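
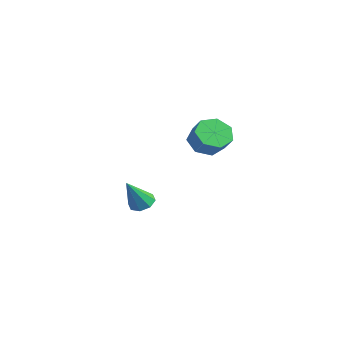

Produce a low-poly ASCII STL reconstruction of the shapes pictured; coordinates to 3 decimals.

solid 
facet normal -0.726 0.041 -0.687
outer loop
vertex 2.279 -2.348 0.768
vertex 1.866 -2.989 1.166
vertex 1.792 -2.142 1.295
endloop
endfacet
facet normal 0.218 0.960 -0.174
outer loop
vertex 2.279 -2.348 0.768
vertex 1.792 -2.142 1.295
vertex 3.026 -2.39 1.476
endloop
endfacet
facet normal 0.218 0.960 -0.174
outer loop
vertex 3.026 -2.39 1.476
vertex 1.792 -2.142 1.295
vertex 2.539 -2.184 2.002
endloop
endfacet
facet normal 0.725 -0.040 0.687
outer loop
vertex 3.026 -2.39 1.476
vertex 2.539 -2.184 2.002
vertex 2.614 -3.031 1.874
endloop
endfacet
facet normal -0.725 0.041 -0.687
outer loop
vertex 1.792 -2.142 1.295
vertex 1.866 -2.989 1.166
vertex 1.361 -2.574 1.724
endloop
endfacet
facet normal -0.374 0.814 0.444
outer loop
vertex 1.792 -2.142 1.295
vertex 1.361 -2.574 1.724
vertex 2.539 -2.184 2.002
endloop
endfacet
facet normal -0.374 0.815 0.443
outer loop
vertex 2.539 -2.184 2.002
vertex 1.361 -2.574 1.724
vertex 2.108 -2.616 2.432
endloop
endfacet
facet normal 0.725 -0.040 0.687
outer loop
vertex 2.539 -2.184 2.002
vertex 2.108 -2.616 2.432
vertex 2.614 -3.031 1.874
endloop
endfacet
facet normal -0.726 0.040 -0.686
outer loop
vertex 1.361 -2.574 1.724
vertex 1.866 -2.989 1.166
vertex 1.311 -3.319 1.734
endloop
endfacet
facet normal -0.685 0.056 0.726
outer loop
vertex 1.361 -2.574 1.724
vertex 1.311 -3.319 1.734
vertex 2.108 -2.616 2.432
endloop
endfacet
facet normal -0.685 0.055 0.727
outer loop
vertex 2.108 -2.616 2.432
vertex 1.311 -3.319 1.734
vertex 2.058 -3.36 2.441
endloop
endfacet
facet normal 0.725 -0.040 0.688
outer loop
vertex 2.108 -2.616 2.432
vertex 2.058 -3.36 2.441
vertex 2.614 -3.031 1.874
endloop
endfacet
facet normal -0.726 0.040 -0.686
outer loop
vertex 1.311 -3.319 1.734
vertex 1.866 -2.989 1.166
vertex 1.679 -3.815 1.316
endloop
endfacet
facet normal -0.479 -0.746 0.463
outer loop
vertex 1.311 -3.319 1.734
vertex 1.679 -3.815 1.316
vertex 2.058 -3.36 2.441
endloop
endfacet
facet normal -0.480 -0.745 0.463
outer loop
vertex 2.058 -3.36 2.441
vertex 1.679 -3.815 1.316
vertex 2.426 -3.857 2.023
endloop
endfacet
facet normal 0.725 -0.041 0.687
outer loop
vertex 2.058 -3.36 2.441
vertex 2.426 -3.857 2.023
vertex 2.614 -3.031 1.874
endloop
endfacet
facet normal -0.726 0.040 -0.687
outer loop
vertex 1.679 -3.815 1.316
vertex 1.866 -2.989 1.166
vertex 2.188 -3.69 0.785
endloop
endfacet
facet normal 0.086 -0.985 -0.149
outer loop
vertex 1.679 -3.815 1.316
vertex 2.188 -3.69 0.785
vertex 2.426 -3.857 2.023
endloop
endfacet
facet normal 0.088 -0.985 -0.150
outer loop
vertex 2.426 -3.857 2.023
vertex 2.188 -3.69 0.785
vertex 2.936 -3.731 1.493
endloop
endfacet
facet normal 0.725 -0.041 0.688
outer loop
vertex 2.426 -3.857 2.023
vertex 2.936 -3.731 1.493
vertex 2.614 -3.031 1.874
endloop
endfacet
facet normal -0.726 0.040 -0.687
outer loop
vertex 2.188 -3.69 0.785
vertex 1.866 -2.989 1.166
vertex 2.455 -3.037 0.541
endloop
endfacet
facet normal 0.588 -0.483 -0.649
outer loop
vertex 2.188 -3.69 0.785
vertex 2.455 -3.037 0.541
vertex 2.936 -3.731 1.493
endloop
endfacet
facet normal 0.588 -0.483 -0.649
outer loop
vertex 2.936 -3.731 1.493
vertex 2.455 -3.037 0.541
vertex 3.203 -3.078 1.249
endloop
endfacet
facet normal 0.726 -0.040 0.687
outer loop
vertex 2.936 -3.731 1.493
vertex 3.203 -3.078 1.249
vertex 2.614 -3.031 1.874
endloop
endfacet
facet normal -0.726 0.041 -0.687
outer loop
vertex 2.455 -3.037 0.541
vertex 1.866 -2.989 1.166
vertex 2.279 -2.348 0.768
endloop
endfacet
facet normal 0.646 0.383 -0.660
outer loop
vertex 2.455 -3.037 0.541
vertex 2.279 -2.348 0.768
vertex 3.203 -3.078 1.249
endloop
endfacet
facet normal 0.646 0.384 -0.659
outer loop
vertex 3.203 -3.078 1.249
vertex 2.279 -2.348 0.768
vertex 3.026 -2.39 1.476
endloop
endfacet
facet normal 0.726 -0.040 0.687
outer loop
vertex 3.203 -3.078 1.249
vertex 3.026 -2.39 1.476
vertex 2.614 -3.031 1.874
endloop
endfacet
facet normal -0.157 0.522 -0.838
outer loop
vertex -2.794 -3.63 -4.578
vertex -3.267 -3.284 -4.274
vertex -2.615 -3.215 -4.353
endloop
endfacet
facet normal 0.922 -0.387 -0.020
outer loop
vertex -2.794 -3.63 -4.578
vertex -2.615 -3.215 -4.353
vertex -2.993 -4.196 -2.806
endloop
endfacet
facet normal -0.157 0.521 -0.839
outer loop
vertex -2.615 -3.215 -4.353
vertex -3.267 -3.284 -4.274
vertex -2.818 -2.84 -4.082
endloop
endfacet
facet normal 0.904 0.226 0.364
outer loop
vertex -2.615 -3.215 -4.353
vertex -2.818 -2.84 -4.082
vertex -2.993 -4.196 -2.806
endloop
endfacet
facet normal -0.158 0.522 -0.838
outer loop
vertex -2.818 -2.84 -4.082
vertex -3.267 -3.284 -4.274
vertex -3.283 -2.725 -3.923
endloop
endfacet
facet normal 0.387 0.605 0.696
outer loop
vertex -2.818 -2.84 -4.082
vertex -3.283 -2.725 -3.923
vertex -2.993 -4.196 -2.806
endloop
endfacet
facet normal -0.156 0.522 -0.838
outer loop
vertex -3.283 -2.725 -3.923
vertex -3.267 -3.284 -4.274
vertex -3.739 -2.937 -3.97
endloop
endfacet
facet normal -0.327 0.530 0.783
outer loop
vertex -3.283 -2.725 -3.923
vertex -3.739 -2.937 -3.97
vertex -2.993 -4.196 -2.806
endloop
endfacet
facet normal -0.156 0.522 -0.838
outer loop
vertex -3.739 -2.937 -3.97
vertex -3.267 -3.284 -4.274
vertex -3.919 -3.352 -4.195
endloop
endfacet
facet normal -0.819 0.045 0.573
outer loop
vertex -3.739 -2.937 -3.97
vertex -3.919 -3.352 -4.195
vertex -2.993 -4.196 -2.806
endloop
endfacet
facet normal -0.156 0.521 -0.839
outer loop
vertex -3.919 -3.352 -4.195
vertex -3.267 -3.284 -4.274
vertex -3.716 -3.728 -4.466
endloop
endfacet
facet normal -0.801 -0.568 0.189
outer loop
vertex -3.919 -3.352 -4.195
vertex -3.716 -3.728 -4.466
vertex -2.993 -4.196 -2.806
endloop
endfacet
facet normal -0.157 0.522 -0.838
outer loop
vertex -3.716 -3.728 -4.466
vertex -3.267 -3.284 -4.274
vertex -3.25 -3.843 -4.625
endloop
endfacet
facet normal -0.283 -0.948 -0.144
outer loop
vertex -3.716 -3.728 -4.466
vertex -3.25 -3.843 -4.625
vertex -2.993 -4.196 -2.806
endloop
endfacet
facet normal -0.157 0.522 -0.838
outer loop
vertex -3.25 -3.843 -4.625
vertex -3.267 -3.284 -4.274
vertex -2.794 -3.63 -4.578
endloop
endfacet
facet normal 0.431 -0.872 -0.230
outer loop
vertex -3.25 -3.843 -4.625
vertex -2.794 -3.63 -4.578
vertex -2.993 -4.196 -2.806
endloop
endfacet

endsolid


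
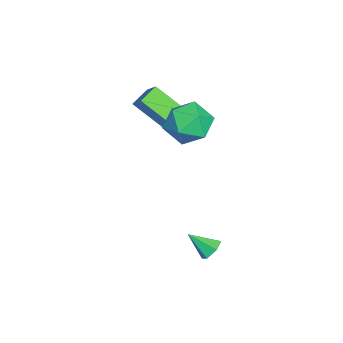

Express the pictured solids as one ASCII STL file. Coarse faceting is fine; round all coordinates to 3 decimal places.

solid 
facet normal 0.129 0.778 -0.615
outer loop
vertex 1.509 -0.117 -1.957
vertex 1.097 -0.369 -2.362
vertex 0.896 0.022 -1.91
endloop
endfacet
facet normal 0.131 0.251 0.959
outer loop
vertex 1.509 -0.117 -1.957
vertex 0.896 0.022 -1.91
vertex 0.923 -1.411 -1.538
endloop
endfacet
facet normal 0.129 0.778 -0.615
outer loop
vertex 0.896 0.022 -1.91
vertex 1.097 -0.369 -2.362
vertex 0.484 -0.23 -2.315
endloop
endfacet
facet normal -0.739 0.156 0.655
outer loop
vertex 0.896 0.022 -1.91
vertex 0.484 -0.23 -2.315
vertex 0.923 -1.411 -1.538
endloop
endfacet
facet normal 0.129 0.778 -0.614
outer loop
vertex 0.484 -0.23 -2.315
vertex 1.097 -0.369 -2.362
vertex 0.685 -0.62 -2.767
endloop
endfacet
facet normal -0.918 -0.389 -0.073
outer loop
vertex 0.484 -0.23 -2.315
vertex 0.685 -0.62 -2.767
vertex 0.923 -1.411 -1.538
endloop
endfacet
facet normal 0.129 0.778 -0.614
outer loop
vertex 0.685 -0.62 -2.767
vertex 1.097 -0.369 -2.362
vertex 1.298 -0.759 -2.814
endloop
endfacet
facet normal -0.228 -0.838 -0.495
outer loop
vertex 0.685 -0.62 -2.767
vertex 1.298 -0.759 -2.814
vertex 0.923 -1.411 -1.538
endloop
endfacet
facet normal 0.129 0.778 -0.614
outer loop
vertex 1.298 -0.759 -2.814
vertex 1.097 -0.369 -2.362
vertex 1.71 -0.508 -2.409
endloop
endfacet
facet normal 0.641 -0.743 -0.191
outer loop
vertex 1.298 -0.759 -2.814
vertex 1.71 -0.508 -2.409
vertex 0.923 -1.411 -1.538
endloop
endfacet
facet normal 0.129 0.778 -0.615
outer loop
vertex 1.71 -0.508 -2.409
vertex 1.097 -0.369 -2.362
vertex 1.509 -0.117 -1.957
endloop
endfacet
facet normal 0.821 -0.198 0.536
outer loop
vertex 1.71 -0.508 -2.409
vertex 1.509 -0.117 -1.957
vertex 0.923 -1.411 -1.538
endloop
endfacet
facet normal -0.925 -0.106 0.364
outer loop
vertex -3.075 -1.394 3.369
vertex -2.773 -2.486 3.819
vertex -2.621 -1.484 4.498
endloop
endfacet
facet normal -0.738 0.581 0.343
outer loop
vertex -3.075 -1.394 3.369
vertex -2.621 -1.484 4.498
vertex -2.253 -0.583 3.762
endloop
endfacet
facet normal -0.577 0.746 -0.332
outer loop
vertex -3.075 -1.394 3.369
vertex -2.253 -0.583 3.762
vertex -2.177 -1.029 2.629
endloop
endfacet
facet normal -0.666 0.159 -0.729
outer loop
vertex -3.075 -1.394 3.369
vertex -2.177 -1.029 2.629
vertex -2.498 -2.205 2.665
endloop
endfacet
facet normal -0.881 -0.367 -0.299
outer loop
vertex -3.075 -1.394 3.369
vertex -2.498 -2.205 2.665
vertex -2.773 -2.486 3.819
endloop
endfacet
facet normal -0.146 0.661 0.736
outer loop
vertex -2.253 -0.583 3.762
vertex -2.621 -1.484 4.498
vertex -1.442 -1.175 4.455
endloop
endfacet
facet normal -0.451 -0.453 0.769
outer loop
vertex -2.621 -1.484 4.498
vertex -2.773 -2.486 3.819
vertex -1.763 -2.351 4.491
endloop
endfacet
facet normal -0.379 -0.874 -0.303
outer loop
vertex -2.773 -2.486 3.819
vertex -2.498 -2.205 2.665
vertex -1.687 -2.797 3.358
endloop
endfacet
facet normal -0.031 -0.022 -0.999
outer loop
vertex -2.498 -2.205 2.665
vertex -2.177 -1.029 2.629
vertex -1.319 -1.896 2.622
endloop
endfacet
facet normal 0.114 0.927 -0.357
outer loop
vertex -2.177 -1.029 2.629
vertex -2.253 -0.583 3.762
vertex -1.167 -0.894 3.301
endloop
endfacet
facet normal 0.666 -0.159 0.729
outer loop
vertex -0.865 -1.986 3.751
vertex -1.442 -1.175 4.455
vertex -1.763 -2.351 4.491
endloop
endfacet
facet normal 0.577 -0.746 0.332
outer loop
vertex -0.865 -1.986 3.751
vertex -1.763 -2.351 4.491
vertex -1.687 -2.797 3.358
endloop
endfacet
facet normal 0.738 -0.581 -0.343
outer loop
vertex -0.865 -1.986 3.751
vertex -1.687 -2.797 3.358
vertex -1.319 -1.896 2.622
endloop
endfacet
facet normal 0.925 0.106 -0.364
outer loop
vertex -0.865 -1.986 3.751
vertex -1.319 -1.896 2.622
vertex -1.167 -0.894 3.301
endloop
endfacet
facet normal 0.881 0.367 0.299
outer loop
vertex -0.865 -1.986 3.751
vertex -1.167 -0.894 3.301
vertex -1.442 -1.175 4.455
endloop
endfacet
facet normal 0.031 0.022 0.999
outer loop
vertex -1.763 -2.351 4.491
vertex -1.442 -1.175 4.455
vertex -2.621 -1.484 4.498
endloop
endfacet
facet normal -0.114 -0.927 0.357
outer loop
vertex -1.687 -2.797 3.358
vertex -1.763 -2.351 4.491
vertex -2.773 -2.486 3.819
endloop
endfacet
facet normal 0.146 -0.661 -0.736
outer loop
vertex -1.319 -1.896 2.622
vertex -1.687 -2.797 3.358
vertex -2.498 -2.205 2.665
endloop
endfacet
facet normal 0.451 0.453 -0.769
outer loop
vertex -1.167 -0.894 3.301
vertex -1.319 -1.896 2.622
vertex -2.177 -1.029 2.629
endloop
endfacet
facet normal 0.379 0.874 0.303
outer loop
vertex -1.442 -1.175 4.455
vertex -1.167 -0.894 3.301
vertex -2.253 -0.583 3.762
endloop
endfacet
facet normal -0.772 0.522 0.362
outer loop
vertex -4.907 -3.828 3.375
vertex -4.239 -3.365 4.132
vertex -4.507 -2.377 2.135
endloop
endfacet
facet normal -0.601 -0.417 -0.682
outer loop
vertex -3.681 -2.935 1.748
vertex -4.907 -3.828 3.375
vertex -4.507 -2.377 2.135
endloop
endfacet
facet normal -0.773 0.522 0.362
outer loop
vertex -4.507 -2.377 2.135
vertex -4.239 -3.365 4.132
vertex -3.84 -1.914 2.892
endloop
endfacet
facet normal 0.205 0.744 -0.636
outer loop
vertex -3.84 -1.914 2.892
vertex -3.681 -2.935 1.748
vertex -4.507 -2.377 2.135
endloop
endfacet
facet normal -0.205 -0.744 0.636
outer loop
vertex -4.907 -3.828 3.375
vertex -3.413 -3.923 3.745
vertex -4.239 -3.365 4.132
endloop
endfacet
facet normal -0.601 -0.417 -0.682
outer loop
vertex -4.08 -4.386 2.988
vertex -4.907 -3.828 3.375
vertex -3.681 -2.935 1.748
endloop
endfacet
facet normal -0.205 -0.744 0.636
outer loop
vertex -4.08 -4.386 2.988
vertex -3.413 -3.923 3.745
vertex -4.907 -3.828 3.375
endloop
endfacet
facet normal 0.601 0.417 0.682
outer loop
vertex -4.239 -3.365 4.132
vertex -3.413 -3.923 3.745
vertex -3.84 -1.914 2.892
endloop
endfacet
facet normal 0.205 0.744 -0.636
outer loop
vertex -3.013 -2.472 2.505
vertex -3.681 -2.935 1.748
vertex -3.84 -1.914 2.892
endloop
endfacet
facet normal 0.601 0.417 0.682
outer loop
vertex -3.84 -1.914 2.892
vertex -3.413 -3.923 3.745
vertex -3.013 -2.472 2.505
endloop
endfacet
facet normal 0.772 -0.522 -0.362
outer loop
vertex -3.013 -2.472 2.505
vertex -4.08 -4.386 2.988
vertex -3.681 -2.935 1.748
endloop
endfacet
facet normal 0.773 -0.522 -0.362
outer loop
vertex -3.413 -3.923 3.745
vertex -4.08 -4.386 2.988
vertex -3.013 -2.472 2.505
endloop
endfacet

endsolid


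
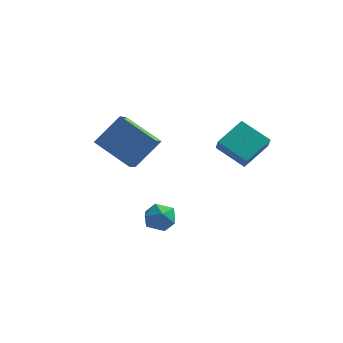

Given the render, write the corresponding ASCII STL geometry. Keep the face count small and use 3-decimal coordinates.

solid 
facet normal -0.802 -0.080 0.592
outer loop
vertex -2.178 -0.551 -3.17
vertex -1.944 -1.307 -2.956
vertex -1.688 -0.661 -2.522
endloop
endfacet
facet normal -0.587 0.598 0.545
outer loop
vertex -2.178 -0.551 -3.17
vertex -1.688 -0.661 -2.522
vertex -1.545 -0.045 -3.044
endloop
endfacet
facet normal -0.600 0.787 -0.143
outer loop
vertex -2.178 -0.551 -3.17
vertex -1.545 -0.045 -3.044
vertex -1.713 -0.311 -3.801
endloop
endfacet
facet normal -0.823 0.225 -0.521
outer loop
vertex -2.178 -0.551 -3.17
vertex -1.713 -0.311 -3.801
vertex -1.96 -1.091 -3.747
endloop
endfacet
facet normal -0.948 -0.312 -0.066
outer loop
vertex -2.178 -0.551 -3.17
vertex -1.96 -1.091 -3.747
vertex -1.944 -1.307 -2.956
endloop
endfacet
facet normal 0.090 0.632 0.770
outer loop
vertex -1.545 -0.045 -3.044
vertex -1.688 -0.661 -2.522
vertex -0.92 -0.489 -2.753
endloop
endfacet
facet normal -0.257 -0.467 0.846
outer loop
vertex -1.688 -0.661 -2.522
vertex -1.944 -1.307 -2.956
vertex -1.167 -1.269 -2.699
endloop
endfacet
facet normal -0.495 -0.841 -0.220
outer loop
vertex -1.944 -1.307 -2.956
vertex -1.96 -1.091 -3.747
vertex -1.335 -1.535 -3.456
endloop
endfacet
facet normal -0.293 0.027 -0.956
outer loop
vertex -1.96 -1.091 -3.747
vertex -1.713 -0.311 -3.801
vertex -1.192 -0.919 -3.978
endloop
endfacet
facet normal 0.068 0.936 -0.344
outer loop
vertex -1.713 -0.311 -3.801
vertex -1.545 -0.045 -3.044
vertex -0.936 -0.273 -3.544
endloop
endfacet
facet normal 0.823 -0.225 0.521
outer loop
vertex -0.702 -1.029 -3.33
vertex -0.92 -0.489 -2.753
vertex -1.167 -1.269 -2.699
endloop
endfacet
facet normal 0.600 -0.787 0.143
outer loop
vertex -0.702 -1.029 -3.33
vertex -1.167 -1.269 -2.699
vertex -1.335 -1.535 -3.456
endloop
endfacet
facet normal 0.587 -0.598 -0.545
outer loop
vertex -0.702 -1.029 -3.33
vertex -1.335 -1.535 -3.456
vertex -1.192 -0.919 -3.978
endloop
endfacet
facet normal 0.802 0.080 -0.592
outer loop
vertex -0.702 -1.029 -3.33
vertex -1.192 -0.919 -3.978
vertex -0.936 -0.273 -3.544
endloop
endfacet
facet normal 0.948 0.312 0.066
outer loop
vertex -0.702 -1.029 -3.33
vertex -0.936 -0.273 -3.544
vertex -0.92 -0.489 -2.753
endloop
endfacet
facet normal 0.293 -0.027 0.956
outer loop
vertex -1.167 -1.269 -2.699
vertex -0.92 -0.489 -2.753
vertex -1.688 -0.661 -2.522
endloop
endfacet
facet normal -0.068 -0.936 0.344
outer loop
vertex -1.335 -1.535 -3.456
vertex -1.167 -1.269 -2.699
vertex -1.944 -1.307 -2.956
endloop
endfacet
facet normal -0.090 -0.632 -0.770
outer loop
vertex -1.192 -0.919 -3.978
vertex -1.335 -1.535 -3.456
vertex -1.96 -1.091 -3.747
endloop
endfacet
facet normal 0.257 0.467 -0.846
outer loop
vertex -0.936 -0.273 -3.544
vertex -1.192 -0.919 -3.978
vertex -1.713 -0.311 -3.801
endloop
endfacet
facet normal 0.495 0.841 0.220
outer loop
vertex -0.92 -0.489 -2.753
vertex -0.936 -0.273 -3.544
vertex -1.545 -0.045 -3.044
endloop
endfacet
facet normal -0.509 -0.445 -0.737
outer loop
vertex -5.134 1.205 -0.345
vertex -5.145 2.03 -0.836
vertex -3.326 0.676 -1.273
endloop
endfacet
facet normal 0.011 -0.859 0.511
outer loop
vertex -2.395 1.49 0.076
vertex -5.134 1.205 -0.345
vertex -3.326 0.676 -1.273
endloop
endfacet
facet normal -0.508 -0.445 -0.737
outer loop
vertex -3.326 0.676 -1.273
vertex -5.145 2.03 -0.836
vertex -3.336 1.501 -1.764
endloop
endfacet
facet normal 0.861 -0.252 -0.442
outer loop
vertex -3.336 1.501 -1.764
vertex -2.395 1.49 0.076
vertex -3.326 0.676 -1.273
endloop
endfacet
facet normal -0.861 0.252 0.442
outer loop
vertex -5.134 1.205 -0.345
vertex -4.214 2.844 0.513
vertex -5.145 2.03 -0.836
endloop
endfacet
facet normal 0.011 -0.859 0.511
outer loop
vertex -4.204 2.019 1.004
vertex -5.134 1.205 -0.345
vertex -2.395 1.49 0.076
endloop
endfacet
facet normal -0.861 0.252 0.441
outer loop
vertex -4.204 2.019 1.004
vertex -4.214 2.844 0.513
vertex -5.134 1.205 -0.345
endloop
endfacet
facet normal -0.011 0.859 -0.511
outer loop
vertex -5.145 2.03 -0.836
vertex -4.214 2.844 0.513
vertex -3.336 1.501 -1.764
endloop
endfacet
facet normal 0.861 -0.252 -0.442
outer loop
vertex -2.406 2.315 -0.415
vertex -2.395 1.49 0.076
vertex -3.336 1.501 -1.764
endloop
endfacet
facet normal -0.011 0.859 -0.511
outer loop
vertex -3.336 1.501 -1.764
vertex -4.214 2.844 0.513
vertex -2.406 2.315 -0.415
endloop
endfacet
facet normal 0.508 0.445 0.737
outer loop
vertex -2.406 2.315 -0.415
vertex -4.204 2.019 1.004
vertex -2.395 1.49 0.076
endloop
endfacet
facet normal 0.509 0.445 0.737
outer loop
vertex -4.214 2.844 0.513
vertex -4.204 2.019 1.004
vertex -2.406 2.315 -0.415
endloop
endfacet
facet normal -0.857 0.196 0.476
outer loop
vertex 0.724 4.096 0.465
vertex 0.435 4.754 -0.328
vertex 0.01 2.851 -0.308
endloop
endfacet
facet normal 0.269 -0.615 0.741
outer loop
vertex 1.425 2.526 -1.092
vertex 0.724 4.096 0.465
vertex 0.01 2.851 -0.308
endloop
endfacet
facet normal -0.857 0.196 0.476
outer loop
vertex 0.01 2.851 -0.308
vertex 0.435 4.754 -0.328
vertex -0.279 3.509 -1.101
endloop
endfacet
facet normal -0.438 -0.764 -0.474
outer loop
vertex -0.279 3.509 -1.101
vertex 1.425 2.526 -1.092
vertex 0.01 2.851 -0.308
endloop
endfacet
facet normal 0.438 0.764 0.474
outer loop
vertex 0.724 4.096 0.465
vertex 1.85 4.429 -1.112
vertex 0.435 4.754 -0.328
endloop
endfacet
facet normal 0.269 -0.615 0.741
outer loop
vertex 2.139 3.771 -0.319
vertex 0.724 4.096 0.465
vertex 1.425 2.526 -1.092
endloop
endfacet
facet normal 0.438 0.764 0.474
outer loop
vertex 2.139 3.771 -0.319
vertex 1.85 4.429 -1.112
vertex 0.724 4.096 0.465
endloop
endfacet
facet normal -0.269 0.615 -0.741
outer loop
vertex 0.435 4.754 -0.328
vertex 1.85 4.429 -1.112
vertex -0.279 3.509 -1.101
endloop
endfacet
facet normal -0.438 -0.764 -0.474
outer loop
vertex 1.136 3.184 -1.885
vertex 1.425 2.526 -1.092
vertex -0.279 3.509 -1.101
endloop
endfacet
facet normal -0.269 0.615 -0.741
outer loop
vertex -0.279 3.509 -1.101
vertex 1.85 4.429 -1.112
vertex 1.136 3.184 -1.885
endloop
endfacet
facet normal 0.857 -0.196 -0.476
outer loop
vertex 1.136 3.184 -1.885
vertex 2.139 3.771 -0.319
vertex 1.425 2.526 -1.092
endloop
endfacet
facet normal 0.857 -0.196 -0.476
outer loop
vertex 1.85 4.429 -1.112
vertex 2.139 3.771 -0.319
vertex 1.136 3.184 -1.885
endloop
endfacet

endsolid


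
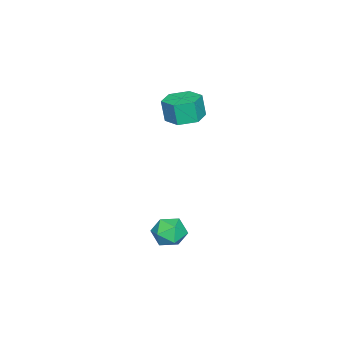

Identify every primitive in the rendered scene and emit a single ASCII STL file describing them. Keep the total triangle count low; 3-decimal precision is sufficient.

solid 
facet normal 0.011 0.167 -0.986
outer loop
vertex -3.189 -4.668 2.322
vertex -3.792 -3.784 2.465
vertex -2.715 -3.713 2.489
endloop
endfacet
facet normal 0.898 -0.435 -0.063
outer loop
vertex -3.189 -4.668 2.322
vertex -2.715 -3.713 2.489
vertex -3.206 -4.901 3.692
endloop
endfacet
facet normal 0.898 -0.435 -0.064
outer loop
vertex -3.206 -4.901 3.692
vertex -2.715 -3.713 2.489
vertex -2.731 -3.946 3.86
endloop
endfacet
facet normal -0.012 -0.167 0.986
outer loop
vertex -3.206 -4.901 3.692
vertex -2.731 -3.946 3.86
vertex -3.808 -4.016 3.835
endloop
endfacet
facet normal 0.011 0.168 -0.986
outer loop
vertex -2.715 -3.713 2.489
vertex -3.792 -3.784 2.465
vertex -3.317 -2.828 2.633
endloop
endfacet
facet normal 0.830 0.548 0.103
outer loop
vertex -2.715 -3.713 2.489
vertex -3.317 -2.828 2.633
vertex -2.731 -3.946 3.86
endloop
endfacet
facet normal 0.830 0.548 0.103
outer loop
vertex -2.731 -3.946 3.86
vertex -3.317 -2.828 2.633
vertex -3.333 -3.061 4.003
endloop
endfacet
facet normal -0.012 -0.167 0.986
outer loop
vertex -2.731 -3.946 3.86
vertex -3.333 -3.061 4.003
vertex -3.808 -4.016 3.835
endloop
endfacet
facet normal 0.012 0.167 -0.986
outer loop
vertex -3.317 -2.828 2.633
vertex -3.792 -3.784 2.465
vertex -4.394 -2.899 2.608
endloop
endfacet
facet normal -0.069 0.984 0.166
outer loop
vertex -3.317 -2.828 2.633
vertex -4.394 -2.899 2.608
vertex -3.333 -3.061 4.003
endloop
endfacet
facet normal -0.069 0.984 0.166
outer loop
vertex -3.333 -3.061 4.003
vertex -4.394 -2.899 2.608
vertex -4.411 -3.132 3.978
endloop
endfacet
facet normal -0.012 -0.168 0.986
outer loop
vertex -3.333 -3.061 4.003
vertex -4.411 -3.132 3.978
vertex -3.808 -4.016 3.835
endloop
endfacet
facet normal 0.012 0.167 -0.986
outer loop
vertex -4.394 -2.899 2.608
vertex -3.792 -3.784 2.465
vertex -4.869 -3.854 2.44
endloop
endfacet
facet normal -0.898 0.436 0.063
outer loop
vertex -4.394 -2.899 2.608
vertex -4.869 -3.854 2.44
vertex -4.411 -3.132 3.978
endloop
endfacet
facet normal -0.898 0.435 0.063
outer loop
vertex -4.411 -3.132 3.978
vertex -4.869 -3.854 2.44
vertex -4.885 -4.087 3.811
endloop
endfacet
facet normal -0.011 -0.167 0.986
outer loop
vertex -4.411 -3.132 3.978
vertex -4.885 -4.087 3.811
vertex -3.808 -4.016 3.835
endloop
endfacet
facet normal 0.012 0.167 -0.986
outer loop
vertex -4.869 -3.854 2.44
vertex -3.792 -3.784 2.465
vertex -4.267 -4.739 2.297
endloop
endfacet
facet normal -0.830 -0.548 -0.103
outer loop
vertex -4.869 -3.854 2.44
vertex -4.267 -4.739 2.297
vertex -4.885 -4.087 3.811
endloop
endfacet
facet normal -0.830 -0.548 -0.103
outer loop
vertex -4.885 -4.087 3.811
vertex -4.267 -4.739 2.297
vertex -4.283 -4.972 3.667
endloop
endfacet
facet normal -0.011 -0.168 0.986
outer loop
vertex -4.885 -4.087 3.811
vertex -4.283 -4.972 3.667
vertex -3.808 -4.016 3.835
endloop
endfacet
facet normal 0.012 0.168 -0.986
outer loop
vertex -4.267 -4.739 2.297
vertex -3.792 -3.784 2.465
vertex -3.189 -4.668 2.322
endloop
endfacet
facet normal 0.069 -0.984 -0.166
outer loop
vertex -4.267 -4.739 2.297
vertex -3.189 -4.668 2.322
vertex -4.283 -4.972 3.667
endloop
endfacet
facet normal 0.069 -0.984 -0.166
outer loop
vertex -4.283 -4.972 3.667
vertex -3.189 -4.668 2.322
vertex -3.206 -4.901 3.692
endloop
endfacet
facet normal -0.012 -0.167 0.986
outer loop
vertex -4.283 -4.972 3.667
vertex -3.206 -4.901 3.692
vertex -3.808 -4.016 3.835
endloop
endfacet
facet normal -0.082 0.124 0.989
outer loop
vertex 3.018 -1.051 -0.997
vertex 2.062 -1.295 -1.046
vertex 2.744 -1.996 -0.901
endloop
endfacet
facet normal 0.577 -0.085 0.813
outer loop
vertex 3.018 -1.051 -0.997
vertex 2.744 -1.996 -0.901
vertex 3.539 -1.764 -1.441
endloop
endfacet
facet normal 0.846 0.395 0.358
outer loop
vertex 3.018 -1.051 -0.997
vertex 3.539 -1.764 -1.441
vertex 3.348 -0.921 -1.919
endloop
endfacet
facet normal 0.354 0.900 0.254
outer loop
vertex 3.018 -1.051 -0.997
vertex 3.348 -0.921 -1.919
vertex 2.435 -0.631 -1.675
endloop
endfacet
facet normal -0.220 0.733 0.643
outer loop
vertex 3.018 -1.051 -0.997
vertex 2.435 -0.631 -1.675
vertex 2.062 -1.295 -1.046
endloop
endfacet
facet normal 0.526 -0.709 0.470
outer loop
vertex 3.539 -1.764 -1.441
vertex 2.744 -1.996 -0.901
vertex 2.905 -2.449 -1.765
endloop
endfacet
facet normal -0.542 -0.371 0.754
outer loop
vertex 2.744 -1.996 -0.901
vertex 2.062 -1.295 -1.046
vertex 1.992 -2.159 -1.521
endloop
endfacet
facet normal -0.764 0.615 0.196
outer loop
vertex 2.062 -1.295 -1.046
vertex 2.435 -0.631 -1.675
vertex 1.801 -1.316 -1.999
endloop
endfacet
facet normal 0.165 0.886 -0.434
outer loop
vertex 2.435 -0.631 -1.675
vertex 3.348 -0.921 -1.919
vertex 2.596 -1.084 -2.539
endloop
endfacet
facet normal 0.962 0.068 -0.265
outer loop
vertex 3.348 -0.921 -1.919
vertex 3.539 -1.764 -1.441
vertex 3.278 -1.785 -2.394
endloop
endfacet
facet normal -0.354 -0.900 -0.254
outer loop
vertex 2.322 -2.029 -2.443
vertex 2.905 -2.449 -1.765
vertex 1.992 -2.159 -1.521
endloop
endfacet
facet normal -0.846 -0.395 -0.358
outer loop
vertex 2.322 -2.029 -2.443
vertex 1.992 -2.159 -1.521
vertex 1.801 -1.316 -1.999
endloop
endfacet
facet normal -0.577 0.085 -0.813
outer loop
vertex 2.322 -2.029 -2.443
vertex 1.801 -1.316 -1.999
vertex 2.596 -1.084 -2.539
endloop
endfacet
facet normal 0.082 -0.124 -0.989
outer loop
vertex 2.322 -2.029 -2.443
vertex 2.596 -1.084 -2.539
vertex 3.278 -1.785 -2.394
endloop
endfacet
facet normal 0.220 -0.733 -0.643
outer loop
vertex 2.322 -2.029 -2.443
vertex 3.278 -1.785 -2.394
vertex 2.905 -2.449 -1.765
endloop
endfacet
facet normal -0.165 -0.886 0.434
outer loop
vertex 1.992 -2.159 -1.521
vertex 2.905 -2.449 -1.765
vertex 2.744 -1.996 -0.901
endloop
endfacet
facet normal -0.962 -0.068 0.265
outer loop
vertex 1.801 -1.316 -1.999
vertex 1.992 -2.159 -1.521
vertex 2.062 -1.295 -1.046
endloop
endfacet
facet normal -0.526 0.709 -0.470
outer loop
vertex 2.596 -1.084 -2.539
vertex 1.801 -1.316 -1.999
vertex 2.435 -0.631 -1.675
endloop
endfacet
facet normal 0.542 0.371 -0.754
outer loop
vertex 3.278 -1.785 -2.394
vertex 2.596 -1.084 -2.539
vertex 3.348 -0.921 -1.919
endloop
endfacet
facet normal 0.764 -0.615 -0.196
outer loop
vertex 2.905 -2.449 -1.765
vertex 3.278 -1.785 -2.394
vertex 3.539 -1.764 -1.441
endloop
endfacet

endsolid


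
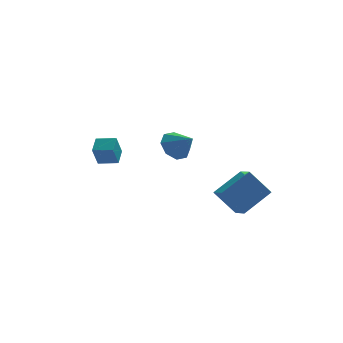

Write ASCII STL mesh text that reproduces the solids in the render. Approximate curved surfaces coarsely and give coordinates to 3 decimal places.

solid 
facet normal -0.929 0.350 -0.120
outer loop
vertex -4.055 0.659 2.504
vertex -3.771 1.575 2.978
vertex -3.72 1.153 1.349
endloop
endfacet
facet normal -0.265 -0.856 -0.443
outer loop
vertex -2.689 0.765 1.482
vertex -4.055 0.659 2.504
vertex -3.72 1.153 1.349
endloop
endfacet
facet normal -0.929 0.350 -0.120
outer loop
vertex -3.72 1.153 1.349
vertex -3.771 1.575 2.978
vertex -3.436 2.069 1.823
endloop
endfacet
facet normal 0.258 0.380 -0.888
outer loop
vertex -3.436 2.069 1.823
vertex -2.689 0.765 1.482
vertex -3.72 1.153 1.349
endloop
endfacet
facet normal -0.258 -0.380 0.888
outer loop
vertex -4.055 0.659 2.504
vertex -2.74 1.187 3.111
vertex -3.771 1.575 2.978
endloop
endfacet
facet normal -0.265 -0.856 -0.443
outer loop
vertex -3.024 0.271 2.637
vertex -4.055 0.659 2.504
vertex -2.689 0.765 1.482
endloop
endfacet
facet normal -0.258 -0.380 0.888
outer loop
vertex -3.024 0.271 2.637
vertex -2.74 1.187 3.111
vertex -4.055 0.659 2.504
endloop
endfacet
facet normal 0.265 0.856 0.443
outer loop
vertex -3.771 1.575 2.978
vertex -2.74 1.187 3.111
vertex -3.436 2.069 1.823
endloop
endfacet
facet normal 0.258 0.380 -0.888
outer loop
vertex -2.405 1.681 1.956
vertex -2.689 0.765 1.482
vertex -3.436 2.069 1.823
endloop
endfacet
facet normal 0.265 0.856 0.443
outer loop
vertex -3.436 2.069 1.823
vertex -2.74 1.187 3.111
vertex -2.405 1.681 1.956
endloop
endfacet
facet normal 0.929 -0.350 0.120
outer loop
vertex -2.405 1.681 1.956
vertex -3.024 0.271 2.637
vertex -2.689 0.765 1.482
endloop
endfacet
facet normal 0.929 -0.350 0.120
outer loop
vertex -2.74 1.187 3.111
vertex -3.024 0.271 2.637
vertex -2.405 1.681 1.956
endloop
endfacet
facet normal -0.611 0.133 0.781
outer loop
vertex 2.054 -3.441 0.817
vertex 3.577 -2.638 1.872
vertex 1.784 -2.424 0.433
endloop
endfacet
facet normal -0.754 -0.398 -0.523
outer loop
vertex 2.883 -2.662 -0.972
vertex 2.054 -3.441 0.817
vertex 1.784 -2.424 0.433
endloop
endfacet
facet normal -0.611 0.132 0.781
outer loop
vertex 1.784 -2.424 0.433
vertex 3.577 -2.638 1.872
vertex 3.307 -1.621 1.489
endloop
endfacet
facet normal -0.241 0.908 -0.343
outer loop
vertex 3.307 -1.621 1.489
vertex 2.883 -2.662 -0.972
vertex 1.784 -2.424 0.433
endloop
endfacet
facet normal 0.241 -0.908 0.343
outer loop
vertex 2.054 -3.441 0.817
vertex 4.676 -2.876 0.467
vertex 3.577 -2.638 1.872
endloop
endfacet
facet normal -0.754 -0.397 -0.523
outer loop
vertex 3.153 -3.679 -0.589
vertex 2.054 -3.441 0.817
vertex 2.883 -2.662 -0.972
endloop
endfacet
facet normal 0.241 -0.908 0.342
outer loop
vertex 3.153 -3.679 -0.589
vertex 4.676 -2.876 0.467
vertex 2.054 -3.441 0.817
endloop
endfacet
facet normal 0.754 0.397 0.523
outer loop
vertex 3.577 -2.638 1.872
vertex 4.676 -2.876 0.467
vertex 3.307 -1.621 1.489
endloop
endfacet
facet normal -0.241 0.908 -0.342
outer loop
vertex 4.406 -1.859 0.083
vertex 2.883 -2.662 -0.972
vertex 3.307 -1.621 1.489
endloop
endfacet
facet normal 0.754 0.398 0.522
outer loop
vertex 3.307 -1.621 1.489
vertex 4.676 -2.876 0.467
vertex 4.406 -1.859 0.083
endloop
endfacet
facet normal 0.611 -0.132 -0.781
outer loop
vertex 4.406 -1.859 0.083
vertex 3.153 -3.679 -0.589
vertex 2.883 -2.662 -0.972
endloop
endfacet
facet normal 0.611 -0.132 -0.780
outer loop
vertex 4.676 -2.876 0.467
vertex 3.153 -3.679 -0.589
vertex 4.406 -1.859 0.083
endloop
endfacet
facet normal -0.550 0.612 -0.568
outer loop
vertex 1.401 5.005 1.425
vertex 0.773 4.223 1.19
vertex 0.802 4.937 1.932
endloop
endfacet
facet normal 0.588 0.330 0.739
outer loop
vertex 1.401 5.005 1.425
vertex 0.802 4.937 1.932
vertex 1.587 3.317 2.03
endloop
endfacet
facet normal -0.549 0.613 -0.568
outer loop
vertex 0.802 4.937 1.932
vertex 0.773 4.223 1.19
vertex 0.185 4.451 2.004
endloop
endfacet
facet normal 0.050 0.084 0.995
outer loop
vertex 0.802 4.937 1.932
vertex 0.185 4.451 2.004
vertex 1.587 3.317 2.03
endloop
endfacet
facet normal -0.550 0.612 -0.569
outer loop
vertex 0.185 4.451 2.004
vertex 0.773 4.223 1.19
vertex -0.087 3.831 1.6
endloop
endfacet
facet normal -0.342 -0.403 0.849
outer loop
vertex 0.185 4.451 2.004
vertex -0.087 3.831 1.6
vertex 1.587 3.317 2.03
endloop
endfacet
facet normal -0.550 0.612 -0.568
outer loop
vertex -0.087 3.831 1.6
vertex 0.773 4.223 1.19
vertex 0.145 3.441 0.955
endloop
endfacet
facet normal -0.360 -0.850 0.385
outer loop
vertex -0.087 3.831 1.6
vertex 0.145 3.441 0.955
vertex 1.587 3.317 2.03
endloop
endfacet
facet normal -0.550 0.612 -0.568
outer loop
vertex 0.145 3.441 0.955
vertex 0.773 4.223 1.19
vertex 0.745 3.509 0.448
endloop
endfacet
facet normal 0.007 -0.992 -0.124
outer loop
vertex 0.145 3.441 0.955
vertex 0.745 3.509 0.448
vertex 1.587 3.317 2.03
endloop
endfacet
facet normal -0.551 0.612 -0.568
outer loop
vertex 0.745 3.509 0.448
vertex 0.773 4.223 1.19
vertex 1.361 3.996 0.375
endloop
endfacet
facet normal 0.545 -0.747 -0.381
outer loop
vertex 0.745 3.509 0.448
vertex 1.361 3.996 0.375
vertex 1.587 3.317 2.03
endloop
endfacet
facet normal -0.550 0.613 -0.567
outer loop
vertex 1.361 3.996 0.375
vertex 0.773 4.223 1.19
vertex 1.633 4.615 0.78
endloop
endfacet
facet normal 0.937 -0.259 -0.234
outer loop
vertex 1.361 3.996 0.375
vertex 1.633 4.615 0.78
vertex 1.587 3.317 2.03
endloop
endfacet
facet normal -0.550 0.612 -0.568
outer loop
vertex 1.633 4.615 0.78
vertex 0.773 4.223 1.19
vertex 1.401 5.005 1.425
endloop
endfacet
facet normal 0.955 0.188 0.230
outer loop
vertex 1.633 4.615 0.78
vertex 1.401 5.005 1.425
vertex 1.587 3.317 2.03
endloop
endfacet

endsolid


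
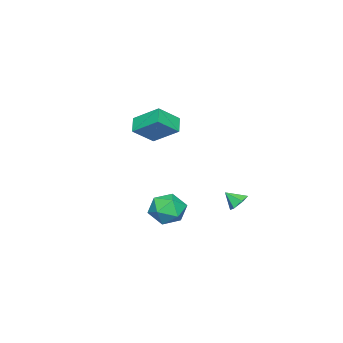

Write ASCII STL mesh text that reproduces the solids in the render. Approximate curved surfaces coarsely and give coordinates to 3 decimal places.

solid 
facet normal -0.721 -0.382 0.579
outer loop
vertex 0.56 -0.552 5.002
vertex -0.57 0.084 4.014
vertex 0.571 -2.136 3.971
endloop
endfacet
facet normal 0.693 -0.390 0.607
outer loop
vertex 1.35 -1.724 3.346
vertex 0.56 -0.552 5.002
vertex 0.571 -2.136 3.971
endloop
endfacet
facet normal -0.721 -0.382 0.579
outer loop
vertex 0.571 -2.136 3.971
vertex -0.57 0.084 4.014
vertex -0.559 -1.5 2.983
endloop
endfacet
facet normal 0.005 -0.838 -0.546
outer loop
vertex -0.559 -1.5 2.983
vertex 1.35 -1.724 3.346
vertex 0.571 -2.136 3.971
endloop
endfacet
facet normal -0.005 0.838 0.546
outer loop
vertex 0.56 -0.552 5.002
vertex 0.209 0.496 3.389
vertex -0.57 0.084 4.014
endloop
endfacet
facet normal 0.693 -0.390 0.607
outer loop
vertex 1.339 -0.14 4.377
vertex 0.56 -0.552 5.002
vertex 1.35 -1.724 3.346
endloop
endfacet
facet normal -0.005 0.838 0.546
outer loop
vertex 1.339 -0.14 4.377
vertex 0.209 0.496 3.389
vertex 0.56 -0.552 5.002
endloop
endfacet
facet normal -0.693 0.390 -0.607
outer loop
vertex -0.57 0.084 4.014
vertex 0.209 0.496 3.389
vertex -0.559 -1.5 2.983
endloop
endfacet
facet normal 0.005 -0.838 -0.546
outer loop
vertex 0.22 -1.088 2.358
vertex 1.35 -1.724 3.346
vertex -0.559 -1.5 2.983
endloop
endfacet
facet normal -0.693 0.390 -0.607
outer loop
vertex -0.559 -1.5 2.983
vertex 0.209 0.496 3.389
vertex 0.22 -1.088 2.358
endloop
endfacet
facet normal 0.721 0.382 -0.579
outer loop
vertex 0.22 -1.088 2.358
vertex 1.339 -0.14 4.377
vertex 1.35 -1.724 3.346
endloop
endfacet
facet normal 0.721 0.382 -0.579
outer loop
vertex 0.209 0.496 3.389
vertex 1.339 -0.14 4.377
vertex 0.22 -1.088 2.358
endloop
endfacet
facet normal -0.179 0.725 -0.665
outer loop
vertex -3.363 1.7 -3.648
vertex -3.667 2.092 -3.139
vertex -2.97 2.15 -3.263
endloop
endfacet
facet normal 0.796 -0.594 -0.118
outer loop
vertex -3.363 1.7 -3.648
vertex -2.97 2.15 -3.263
vertex -3.473 1.308 -2.421
endloop
endfacet
facet normal -0.179 0.726 -0.664
outer loop
vertex -2.97 2.15 -3.263
vertex -3.667 2.092 -3.139
vertex -3.274 2.541 -2.754
endloop
endfacet
facet normal 0.859 -0.000 0.513
outer loop
vertex -2.97 2.15 -3.263
vertex -3.274 2.541 -2.754
vertex -3.473 1.308 -2.421
endloop
endfacet
facet normal -0.179 0.726 -0.664
outer loop
vertex -3.274 2.541 -2.754
vertex -3.667 2.092 -3.139
vertex -3.97 2.483 -2.63
endloop
endfacet
facet normal 0.151 0.235 0.960
outer loop
vertex -3.274 2.541 -2.754
vertex -3.97 2.483 -2.63
vertex -3.473 1.308 -2.421
endloop
endfacet
facet normal -0.180 0.726 -0.664
outer loop
vertex -3.97 2.483 -2.63
vertex -3.667 2.092 -3.139
vertex -4.363 2.034 -3.014
endloop
endfacet
facet normal -0.618 -0.123 0.777
outer loop
vertex -3.97 2.483 -2.63
vertex -4.363 2.034 -3.014
vertex -3.473 1.308 -2.421
endloop
endfacet
facet normal -0.180 0.725 -0.665
outer loop
vertex -4.363 2.034 -3.014
vertex -3.667 2.092 -3.139
vertex -4.06 1.642 -3.523
endloop
endfacet
facet normal -0.682 -0.717 0.146
outer loop
vertex -4.363 2.034 -3.014
vertex -4.06 1.642 -3.523
vertex -3.473 1.308 -2.421
endloop
endfacet
facet normal -0.180 0.725 -0.665
outer loop
vertex -4.06 1.642 -3.523
vertex -3.667 2.092 -3.139
vertex -3.363 1.7 -3.648
endloop
endfacet
facet normal 0.025 -0.953 -0.302
outer loop
vertex -4.06 1.642 -3.523
vertex -3.363 1.7 -3.648
vertex -3.473 1.308 -2.421
endloop
endfacet
facet normal -0.879 0.322 0.353
outer loop
vertex 3.038 2.609 -0.499
vertex 2.53 1.733 -0.965
vertex 2.922 1.661 0.076
endloop
endfacet
facet normal -0.344 0.517 0.783
outer loop
vertex 3.038 2.609 -0.499
vertex 2.922 1.661 0.076
vertex 3.881 2.228 0.123
endloop
endfacet
facet normal 0.115 0.909 0.401
outer loop
vertex 3.038 2.609 -0.499
vertex 3.881 2.228 0.123
vertex 4.081 2.649 -0.889
endloop
endfacet
facet normal -0.136 0.955 -0.265
outer loop
vertex 3.038 2.609 -0.499
vertex 4.081 2.649 -0.889
vertex 3.247 2.344 -1.561
endloop
endfacet
facet normal -0.750 0.592 -0.295
outer loop
vertex 3.038 2.609 -0.499
vertex 3.247 2.344 -1.561
vertex 2.53 1.733 -0.965
endloop
endfacet
facet normal -0.005 -0.074 0.997
outer loop
vertex 3.881 2.228 0.123
vertex 2.922 1.661 0.076
vertex 3.893 1.116 0.041
endloop
endfacet
facet normal -0.870 -0.390 0.301
outer loop
vertex 2.922 1.661 0.076
vertex 2.53 1.733 -0.965
vertex 3.059 0.811 -0.631
endloop
endfacet
facet normal -0.662 0.048 -0.748
outer loop
vertex 2.53 1.733 -0.965
vertex 3.247 2.344 -1.561
vertex 3.259 1.232 -1.643
endloop
endfacet
facet normal 0.331 0.634 -0.699
outer loop
vertex 3.247 2.344 -1.561
vertex 4.081 2.649 -0.889
vertex 4.218 1.799 -1.596
endloop
endfacet
facet normal 0.737 0.560 0.379
outer loop
vertex 4.081 2.649 -0.889
vertex 3.881 2.228 0.123
vertex 4.61 1.727 -0.555
endloop
endfacet
facet normal 0.136 -0.955 0.265
outer loop
vertex 4.102 0.851 -1.021
vertex 3.893 1.116 0.041
vertex 3.059 0.811 -0.631
endloop
endfacet
facet normal -0.115 -0.909 -0.401
outer loop
vertex 4.102 0.851 -1.021
vertex 3.059 0.811 -0.631
vertex 3.259 1.232 -1.643
endloop
endfacet
facet normal 0.344 -0.517 -0.783
outer loop
vertex 4.102 0.851 -1.021
vertex 3.259 1.232 -1.643
vertex 4.218 1.799 -1.596
endloop
endfacet
facet normal 0.879 -0.322 -0.353
outer loop
vertex 4.102 0.851 -1.021
vertex 4.218 1.799 -1.596
vertex 4.61 1.727 -0.555
endloop
endfacet
facet normal 0.750 -0.592 0.295
outer loop
vertex 4.102 0.851 -1.021
vertex 4.61 1.727 -0.555
vertex 3.893 1.116 0.041
endloop
endfacet
facet normal -0.331 -0.634 0.699
outer loop
vertex 3.059 0.811 -0.631
vertex 3.893 1.116 0.041
vertex 2.922 1.661 0.076
endloop
endfacet
facet normal -0.737 -0.560 -0.379
outer loop
vertex 3.259 1.232 -1.643
vertex 3.059 0.811 -0.631
vertex 2.53 1.733 -0.965
endloop
endfacet
facet normal 0.005 0.074 -0.997
outer loop
vertex 4.218 1.799 -1.596
vertex 3.259 1.232 -1.643
vertex 3.247 2.344 -1.561
endloop
endfacet
facet normal 0.870 0.390 -0.301
outer loop
vertex 4.61 1.727 -0.555
vertex 4.218 1.799 -1.596
vertex 4.081 2.649 -0.889
endloop
endfacet
facet normal 0.662 -0.048 0.748
outer loop
vertex 3.893 1.116 0.041
vertex 4.61 1.727 -0.555
vertex 3.881 2.228 0.123
endloop
endfacet

endsolid


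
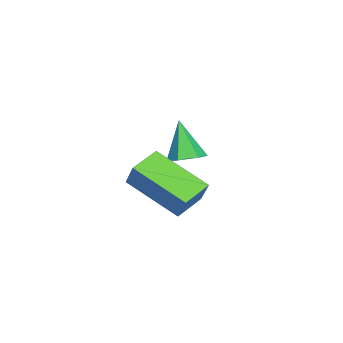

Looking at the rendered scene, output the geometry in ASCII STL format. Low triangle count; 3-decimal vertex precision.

solid 
facet normal -0.499 -0.304 -0.811
outer loop
vertex 3.328 0.958 2.269
vertex 2.579 1.406 2.562
vertex 3.841 2.366 1.425
endloop
endfacet
facet normal 0.813 -0.487 -0.319
outer loop
vertex 4.281 2.634 2.138
vertex 3.328 0.958 2.269
vertex 3.841 2.366 1.425
endloop
endfacet
facet normal -0.499 -0.305 -0.811
outer loop
vertex 3.841 2.366 1.425
vertex 2.579 1.406 2.562
vertex 3.093 2.814 1.717
endloop
endfacet
facet normal 0.298 0.818 -0.492
outer loop
vertex 3.093 2.814 1.717
vertex 4.281 2.634 2.138
vertex 3.841 2.366 1.425
endloop
endfacet
facet normal -0.297 -0.819 0.491
outer loop
vertex 3.328 0.958 2.269
vertex 3.019 1.674 3.275
vertex 2.579 1.406 2.562
endloop
endfacet
facet normal 0.814 -0.487 -0.317
outer loop
vertex 3.767 1.226 2.983
vertex 3.328 0.958 2.269
vertex 4.281 2.634 2.138
endloop
endfacet
facet normal -0.299 -0.818 0.491
outer loop
vertex 3.767 1.226 2.983
vertex 3.019 1.674 3.275
vertex 3.328 0.958 2.269
endloop
endfacet
facet normal -0.813 0.488 0.318
outer loop
vertex 2.579 1.406 2.562
vertex 3.019 1.674 3.275
vertex 3.093 2.814 1.717
endloop
endfacet
facet normal 0.298 0.819 -0.491
outer loop
vertex 3.532 3.082 2.431
vertex 4.281 2.634 2.138
vertex 3.093 2.814 1.717
endloop
endfacet
facet normal -0.814 0.487 0.318
outer loop
vertex 3.093 2.814 1.717
vertex 3.019 1.674 3.275
vertex 3.532 3.082 2.431
endloop
endfacet
facet normal 0.499 0.304 0.811
outer loop
vertex 3.532 3.082 2.431
vertex 3.767 1.226 2.983
vertex 4.281 2.634 2.138
endloop
endfacet
facet normal 0.499 0.304 0.811
outer loop
vertex 3.019 1.674 3.275
vertex 3.767 1.226 2.983
vertex 3.532 3.082 2.431
endloop
endfacet
facet normal 0.332 0.227 -0.916
outer loop
vertex 0.876 2.394 2.147
vertex 0.527 2.028 1.93
vertex 0.369 2.55 2.002
endloop
endfacet
facet normal 0.075 0.798 0.597
outer loop
vertex 0.876 2.394 2.147
vertex 0.369 2.55 2.002
vertex 0.093 1.732 3.13
endloop
endfacet
facet normal 0.332 0.227 -0.916
outer loop
vertex 0.369 2.55 2.002
vertex 0.527 2.028 1.93
vertex 0.02 2.184 1.785
endloop
endfacet
facet normal -0.770 0.591 0.241
outer loop
vertex 0.369 2.55 2.002
vertex 0.02 2.184 1.785
vertex 0.093 1.732 3.13
endloop
endfacet
facet normal 0.332 0.227 -0.916
outer loop
vertex 0.02 2.184 1.785
vertex 0.527 2.028 1.93
vertex 0.178 1.662 1.713
endloop
endfacet
facet normal -0.958 -0.284 -0.043
outer loop
vertex 0.02 2.184 1.785
vertex 0.178 1.662 1.713
vertex 0.093 1.732 3.13
endloop
endfacet
facet normal 0.332 0.227 -0.916
outer loop
vertex 0.178 1.662 1.713
vertex 0.527 2.028 1.93
vertex 0.685 1.506 1.858
endloop
endfacet
facet normal -0.302 -0.953 0.029
outer loop
vertex 0.178 1.662 1.713
vertex 0.685 1.506 1.858
vertex 0.093 1.732 3.13
endloop
endfacet
facet normal 0.332 0.227 -0.916
outer loop
vertex 0.685 1.506 1.858
vertex 0.527 2.028 1.93
vertex 1.034 1.872 2.075
endloop
endfacet
facet normal 0.543 -0.746 0.385
outer loop
vertex 0.685 1.506 1.858
vertex 1.034 1.872 2.075
vertex 0.093 1.732 3.13
endloop
endfacet
facet normal 0.332 0.227 -0.916
outer loop
vertex 1.034 1.872 2.075
vertex 0.527 2.028 1.93
vertex 0.876 2.394 2.147
endloop
endfacet
facet normal 0.731 0.129 0.670
outer loop
vertex 1.034 1.872 2.075
vertex 0.876 2.394 2.147
vertex 0.093 1.732 3.13
endloop
endfacet

endsolid


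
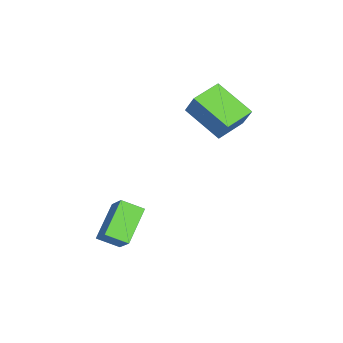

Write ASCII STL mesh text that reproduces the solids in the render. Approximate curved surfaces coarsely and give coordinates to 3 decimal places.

solid 
facet normal -0.816 0.194 0.545
outer loop
vertex 0.674 -1.57 -1.271
vertex 0.58 -0.704 -1.72
vertex 0.029 -2.051 -2.065
endloop
endfacet
facet normal 0.096 -0.884 0.458
outer loop
vertex 1.4 -2.376 -2.98
vertex 0.674 -1.57 -1.271
vertex 0.029 -2.051 -2.065
endloop
endfacet
facet normal -0.816 0.194 0.544
outer loop
vertex 0.029 -2.051 -2.065
vertex 0.58 -0.704 -1.72
vertex -0.064 -1.184 -2.514
endloop
endfacet
facet normal -0.570 -0.425 -0.703
outer loop
vertex -0.064 -1.184 -2.514
vertex 1.4 -2.376 -2.98
vertex 0.029 -2.051 -2.065
endloop
endfacet
facet normal 0.570 0.426 0.703
outer loop
vertex 0.674 -1.57 -1.271
vertex 1.951 -1.029 -2.635
vertex 0.58 -0.704 -1.72
endloop
endfacet
facet normal 0.095 -0.884 0.457
outer loop
vertex 2.044 -1.896 -2.186
vertex 0.674 -1.57 -1.271
vertex 1.4 -2.376 -2.98
endloop
endfacet
facet normal 0.570 0.425 0.703
outer loop
vertex 2.044 -1.896 -2.186
vertex 1.951 -1.029 -2.635
vertex 0.674 -1.57 -1.271
endloop
endfacet
facet normal -0.095 0.884 -0.457
outer loop
vertex 0.58 -0.704 -1.72
vertex 1.951 -1.029 -2.635
vertex -0.064 -1.184 -2.514
endloop
endfacet
facet normal -0.570 -0.426 -0.702
outer loop
vertex 1.306 -1.51 -3.429
vertex 1.4 -2.376 -2.98
vertex -0.064 -1.184 -2.514
endloop
endfacet
facet normal -0.095 0.884 -0.458
outer loop
vertex -0.064 -1.184 -2.514
vertex 1.951 -1.029 -2.635
vertex 1.306 -1.51 -3.429
endloop
endfacet
facet normal 0.816 -0.194 -0.545
outer loop
vertex 1.306 -1.51 -3.429
vertex 2.044 -1.896 -2.186
vertex 1.4 -2.376 -2.98
endloop
endfacet
facet normal 0.816 -0.195 -0.545
outer loop
vertex 1.951 -1.029 -2.635
vertex 2.044 -1.896 -2.186
vertex 1.306 -1.51 -3.429
endloop
endfacet
facet normal -0.831 0.542 0.127
outer loop
vertex -3.758 1.293 2.498
vertex -2.977 2.7 1.606
vertex -4.161 0.902 1.529
endloop
endfacet
facet normal -0.424 -0.765 0.485
outer loop
vertex -3.023 0.16 1.354
vertex -3.758 1.293 2.498
vertex -4.161 0.902 1.529
endloop
endfacet
facet normal -0.831 0.542 0.128
outer loop
vertex -4.161 0.902 1.529
vertex -2.977 2.7 1.606
vertex -3.381 2.309 0.637
endloop
endfacet
facet normal -0.360 -0.349 -0.865
outer loop
vertex -3.381 2.309 0.637
vertex -3.023 0.16 1.354
vertex -4.161 0.902 1.529
endloop
endfacet
facet normal 0.360 0.349 0.865
outer loop
vertex -3.758 1.293 2.498
vertex -1.839 1.958 1.431
vertex -2.977 2.7 1.606
endloop
endfacet
facet normal -0.424 -0.765 0.485
outer loop
vertex -2.619 0.551 2.323
vertex -3.758 1.293 2.498
vertex -3.023 0.16 1.354
endloop
endfacet
facet normal 0.360 0.349 0.865
outer loop
vertex -2.619 0.551 2.323
vertex -1.839 1.958 1.431
vertex -3.758 1.293 2.498
endloop
endfacet
facet normal 0.424 0.765 -0.485
outer loop
vertex -2.977 2.7 1.606
vertex -1.839 1.958 1.431
vertex -3.381 2.309 0.637
endloop
endfacet
facet normal -0.360 -0.349 -0.865
outer loop
vertex -2.242 1.567 0.462
vertex -3.023 0.16 1.354
vertex -3.381 2.309 0.637
endloop
endfacet
facet normal 0.424 0.765 -0.485
outer loop
vertex -3.381 2.309 0.637
vertex -1.839 1.958 1.431
vertex -2.242 1.567 0.462
endloop
endfacet
facet normal 0.831 -0.542 -0.128
outer loop
vertex -2.242 1.567 0.462
vertex -2.619 0.551 2.323
vertex -3.023 0.16 1.354
endloop
endfacet
facet normal 0.831 -0.541 -0.127
outer loop
vertex -1.839 1.958 1.431
vertex -2.619 0.551 2.323
vertex -2.242 1.567 0.462
endloop
endfacet

endsolid


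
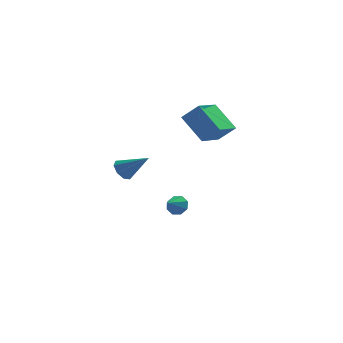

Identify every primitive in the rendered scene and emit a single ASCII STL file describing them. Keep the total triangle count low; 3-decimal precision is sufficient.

solid 
facet normal 0.445 0.747 -0.494
outer loop
vertex 1.037 1.897 -3.916
vertex 0.423 2.014 -4.293
vertex 0.698 2.265 -3.665
endloop
endfacet
facet normal 0.373 -0.263 0.890
outer loop
vertex 1.037 1.897 -3.916
vertex 0.698 2.265 -3.665
vertex -0.143 1.066 -3.667
endloop
endfacet
facet normal 0.446 0.747 -0.494
outer loop
vertex 0.698 2.265 -3.665
vertex 0.423 2.014 -4.293
vertex 0.199 2.485 -3.783
endloop
endfacet
facet normal -0.177 0.122 0.977
outer loop
vertex 0.698 2.265 -3.665
vertex 0.199 2.485 -3.783
vertex -0.143 1.066 -3.667
endloop
endfacet
facet normal 0.447 0.746 -0.493
outer loop
vertex 0.199 2.485 -3.783
vertex 0.423 2.014 -4.293
vertex -0.169 2.43 -4.2
endloop
endfacet
facet normal -0.744 0.231 0.627
outer loop
vertex 0.199 2.485 -3.783
vertex -0.169 2.43 -4.2
vertex -0.143 1.066 -3.667
endloop
endfacet
facet normal 0.447 0.746 -0.494
outer loop
vertex -0.169 2.43 -4.2
vertex 0.423 2.014 -4.293
vertex -0.19 2.131 -4.671
endloop
endfacet
facet normal -0.999 -0.001 0.045
outer loop
vertex -0.169 2.43 -4.2
vertex -0.19 2.131 -4.671
vertex -0.143 1.066 -3.667
endloop
endfacet
facet normal 0.447 0.746 -0.494
outer loop
vertex -0.19 2.131 -4.671
vertex 0.423 2.014 -4.293
vertex 0.148 1.763 -4.921
endloop
endfacet
facet normal -0.792 -0.437 -0.427
outer loop
vertex -0.19 2.131 -4.671
vertex 0.148 1.763 -4.921
vertex -0.143 1.066 -3.667
endloop
endfacet
facet normal 0.444 0.748 -0.493
outer loop
vertex 0.148 1.763 -4.921
vertex 0.423 2.014 -4.293
vertex 0.648 1.543 -4.804
endloop
endfacet
facet normal -0.242 -0.823 -0.514
outer loop
vertex 0.148 1.763 -4.921
vertex 0.648 1.543 -4.804
vertex -0.143 1.066 -3.667
endloop
endfacet
facet normal 0.446 0.747 -0.492
outer loop
vertex 0.648 1.543 -4.804
vertex 0.423 2.014 -4.293
vertex 1.016 1.598 -4.387
endloop
endfacet
facet normal 0.325 -0.931 -0.164
outer loop
vertex 0.648 1.543 -4.804
vertex 1.016 1.598 -4.387
vertex -0.143 1.066 -3.667
endloop
endfacet
facet normal 0.446 0.747 -0.494
outer loop
vertex 1.016 1.598 -4.387
vertex 0.423 2.014 -4.293
vertex 1.037 1.897 -3.916
endloop
endfacet
facet normal 0.580 -0.699 0.418
outer loop
vertex 1.016 1.598 -4.387
vertex 1.037 1.897 -3.916
vertex -0.143 1.066 -3.667
endloop
endfacet
facet normal -0.771 0.224 -0.597
outer loop
vertex -2.037 -2.449 -0.228
vertex -2.438 -2.219 0.376
vertex -1.962 -1.884 -0.113
endloop
endfacet
facet normal 0.854 -0.007 -0.521
outer loop
vertex -2.037 -2.449 -0.228
vertex -1.962 -1.884 -0.113
vertex -0.982 -2.641 1.504
endloop
endfacet
facet normal -0.770 0.223 -0.597
outer loop
vertex -1.962 -1.884 -0.113
vertex -2.438 -2.219 0.376
vertex -2.166 -1.515 0.288
endloop
endfacet
facet normal 0.767 0.616 -0.177
outer loop
vertex -1.962 -1.884 -0.113
vertex -2.166 -1.515 0.288
vertex -0.982 -2.641 1.504
endloop
endfacet
facet normal -0.770 0.223 -0.597
outer loop
vertex -2.166 -1.515 0.288
vertex -2.438 -2.219 0.376
vertex -2.529 -1.558 0.74
endloop
endfacet
facet normal 0.390 0.833 0.392
outer loop
vertex -2.166 -1.515 0.288
vertex -2.529 -1.558 0.74
vertex -0.982 -2.641 1.504
endloop
endfacet
facet normal -0.770 0.223 -0.597
outer loop
vertex -2.529 -1.558 0.74
vertex -2.438 -2.219 0.376
vertex -2.839 -1.989 0.979
endloop
endfacet
facet normal -0.060 0.517 0.854
outer loop
vertex -2.529 -1.558 0.74
vertex -2.839 -1.989 0.979
vertex -0.982 -2.641 1.504
endloop
endfacet
facet normal -0.770 0.224 -0.597
outer loop
vertex -2.839 -1.989 0.979
vertex -2.438 -2.219 0.376
vertex -2.914 -2.554 0.864
endloop
endfacet
facet normal -0.317 -0.149 0.937
outer loop
vertex -2.839 -1.989 0.979
vertex -2.914 -2.554 0.864
vertex -0.982 -2.641 1.504
endloop
endfacet
facet normal -0.770 0.224 -0.598
outer loop
vertex -2.914 -2.554 0.864
vertex -2.438 -2.219 0.376
vertex -2.71 -2.923 0.463
endloop
endfacet
facet normal -0.231 -0.772 0.593
outer loop
vertex -2.914 -2.554 0.864
vertex -2.71 -2.923 0.463
vertex -0.982 -2.641 1.504
endloop
endfacet
facet normal -0.770 0.224 -0.597
outer loop
vertex -2.71 -2.923 0.463
vertex -2.438 -2.219 0.376
vertex -2.347 -2.88 0.011
endloop
endfacet
facet normal 0.147 -0.989 0.024
outer loop
vertex -2.71 -2.923 0.463
vertex -2.347 -2.88 0.011
vertex -0.982 -2.641 1.504
endloop
endfacet
facet normal -0.771 0.223 -0.597
outer loop
vertex -2.347 -2.88 0.011
vertex -2.438 -2.219 0.376
vertex -2.037 -2.449 -0.228
endloop
endfacet
facet normal 0.597 -0.672 -0.438
outer loop
vertex -2.347 -2.88 0.011
vertex -2.037 -2.449 -0.228
vertex -0.982 -2.641 1.504
endloop
endfacet
facet normal -0.556 0.504 0.661
outer loop
vertex 1.691 -0.059 4.509
vertex 2.593 1.671 3.949
vertex 0.708 0.137 3.532
endloop
endfacet
facet normal -0.444 -0.852 0.276
outer loop
vertex 1.887 -0.931 2.131
vertex 1.691 -0.059 4.509
vertex 0.708 0.137 3.532
endloop
endfacet
facet normal -0.556 0.504 0.661
outer loop
vertex 0.708 0.137 3.532
vertex 2.593 1.671 3.949
vertex 1.61 1.868 2.972
endloop
endfacet
facet normal -0.702 0.140 -0.698
outer loop
vertex 1.61 1.868 2.972
vertex 1.887 -0.931 2.131
vertex 0.708 0.137 3.532
endloop
endfacet
facet normal 0.702 -0.140 0.698
outer loop
vertex 1.691 -0.059 4.509
vertex 3.772 0.603 2.548
vertex 2.593 1.671 3.949
endloop
endfacet
facet normal -0.445 -0.852 0.276
outer loop
vertex 2.87 -1.128 3.108
vertex 1.691 -0.059 4.509
vertex 1.887 -0.931 2.131
endloop
endfacet
facet normal 0.702 -0.140 0.698
outer loop
vertex 2.87 -1.128 3.108
vertex 3.772 0.603 2.548
vertex 1.691 -0.059 4.509
endloop
endfacet
facet normal 0.445 0.852 -0.276
outer loop
vertex 2.593 1.671 3.949
vertex 3.772 0.603 2.548
vertex 1.61 1.868 2.972
endloop
endfacet
facet normal -0.702 0.140 -0.698
outer loop
vertex 2.789 0.799 1.571
vertex 1.887 -0.931 2.131
vertex 1.61 1.868 2.972
endloop
endfacet
facet normal 0.444 0.852 -0.276
outer loop
vertex 1.61 1.868 2.972
vertex 3.772 0.603 2.548
vertex 2.789 0.799 1.571
endloop
endfacet
facet normal 0.556 -0.504 -0.661
outer loop
vertex 2.789 0.799 1.571
vertex 2.87 -1.128 3.108
vertex 1.887 -0.931 2.131
endloop
endfacet
facet normal 0.556 -0.504 -0.661
outer loop
vertex 3.772 0.603 2.548
vertex 2.87 -1.128 3.108
vertex 2.789 0.799 1.571
endloop
endfacet

endsolid


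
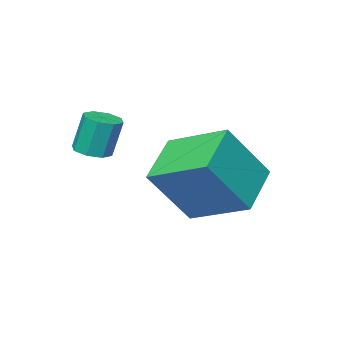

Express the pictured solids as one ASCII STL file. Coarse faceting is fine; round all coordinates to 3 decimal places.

solid 
facet normal 0.175 -0.177 -0.969
outer loop
vertex 1.084 -2.505 2.045
vertex 0.64 -2.862 2.03
vertex 0.712 -2.303 1.941
endloop
endfacet
facet normal 0.491 0.868 -0.071
outer loop
vertex 1.084 -2.505 2.045
vertex 0.712 -2.303 1.941
vertex 0.865 -2.282 3.265
endloop
endfacet
facet normal 0.490 0.869 -0.070
outer loop
vertex 0.865 -2.282 3.265
vertex 0.712 -2.303 1.941
vertex 0.492 -2.08 3.161
endloop
endfacet
facet normal -0.174 0.177 0.969
outer loop
vertex 0.865 -2.282 3.265
vertex 0.492 -2.08 3.161
vertex 0.42 -2.638 3.25
endloop
endfacet
facet normal 0.175 -0.177 -0.969
outer loop
vertex 0.712 -2.303 1.941
vertex 0.64 -2.862 2.03
vertex 0.297 -2.429 1.889
endloop
endfacet
facet normal -0.258 0.941 -0.219
outer loop
vertex 0.712 -2.303 1.941
vertex 0.297 -2.429 1.889
vertex 0.492 -2.08 3.161
endloop
endfacet
facet normal -0.256 0.941 -0.219
outer loop
vertex 0.492 -2.08 3.161
vertex 0.297 -2.429 1.889
vertex 0.077 -2.205 3.109
endloop
endfacet
facet normal -0.175 0.177 0.969
outer loop
vertex 0.492 -2.08 3.161
vertex 0.077 -2.205 3.109
vertex 0.42 -2.638 3.25
endloop
endfacet
facet normal 0.174 -0.178 -0.969
outer loop
vertex 0.297 -2.429 1.889
vertex 0.64 -2.862 2.03
vertex 0.083 -2.807 1.92
endloop
endfacet
facet normal -0.853 0.463 -0.239
outer loop
vertex 0.297 -2.429 1.889
vertex 0.083 -2.807 1.92
vertex 0.077 -2.205 3.109
endloop
endfacet
facet normal -0.854 0.463 -0.239
outer loop
vertex 0.077 -2.205 3.109
vertex 0.083 -2.807 1.92
vertex -0.137 -2.584 3.14
endloop
endfacet
facet normal -0.174 0.178 0.969
outer loop
vertex 0.077 -2.205 3.109
vertex -0.137 -2.584 3.14
vertex 0.42 -2.638 3.25
endloop
endfacet
facet normal 0.174 -0.177 -0.969
outer loop
vertex 0.083 -2.807 1.92
vertex 0.64 -2.862 2.03
vertex 0.195 -3.218 2.015
endloop
endfacet
facet normal -0.951 -0.287 -0.119
outer loop
vertex 0.083 -2.807 1.92
vertex 0.195 -3.218 2.015
vertex -0.137 -2.584 3.14
endloop
endfacet
facet normal -0.950 -0.288 -0.118
outer loop
vertex -0.137 -2.584 3.14
vertex 0.195 -3.218 2.015
vertex -0.024 -2.995 3.235
endloop
endfacet
facet normal -0.174 0.176 0.969
outer loop
vertex -0.137 -2.584 3.14
vertex -0.024 -2.995 3.235
vertex 0.42 -2.638 3.25
endloop
endfacet
facet normal 0.174 -0.177 -0.969
outer loop
vertex 0.195 -3.218 2.015
vertex 0.64 -2.862 2.03
vertex 0.568 -3.42 2.119
endloop
endfacet
facet normal -0.490 -0.869 0.071
outer loop
vertex 0.195 -3.218 2.015
vertex 0.568 -3.42 2.119
vertex -0.024 -2.995 3.235
endloop
endfacet
facet normal -0.491 -0.868 0.070
outer loop
vertex -0.024 -2.995 3.235
vertex 0.568 -3.42 2.119
vertex 0.348 -3.197 3.339
endloop
endfacet
facet normal -0.175 0.177 0.969
outer loop
vertex -0.024 -2.995 3.235
vertex 0.348 -3.197 3.339
vertex 0.42 -2.638 3.25
endloop
endfacet
facet normal 0.175 -0.177 -0.969
outer loop
vertex 0.568 -3.42 2.119
vertex 0.64 -2.862 2.03
vertex 0.983 -3.295 2.171
endloop
endfacet
facet normal 0.256 -0.942 0.218
outer loop
vertex 0.568 -3.42 2.119
vertex 0.983 -3.295 2.171
vertex 0.348 -3.197 3.339
endloop
endfacet
facet normal 0.258 -0.941 0.219
outer loop
vertex 0.348 -3.197 3.339
vertex 0.983 -3.295 2.171
vertex 0.763 -3.071 3.391
endloop
endfacet
facet normal -0.175 0.177 0.969
outer loop
vertex 0.348 -3.197 3.339
vertex 0.763 -3.071 3.391
vertex 0.42 -2.638 3.25
endloop
endfacet
facet normal 0.174 -0.178 -0.969
outer loop
vertex 0.983 -3.295 2.171
vertex 0.64 -2.862 2.03
vertex 1.197 -2.916 2.14
endloop
endfacet
facet normal 0.854 -0.463 0.239
outer loop
vertex 0.983 -3.295 2.171
vertex 1.197 -2.916 2.14
vertex 0.763 -3.071 3.391
endloop
endfacet
facet normal 0.853 -0.464 0.239
outer loop
vertex 0.763 -3.071 3.391
vertex 1.197 -2.916 2.14
vertex 0.977 -2.693 3.36
endloop
endfacet
facet normal -0.174 0.178 0.969
outer loop
vertex 0.763 -3.071 3.391
vertex 0.977 -2.693 3.36
vertex 0.42 -2.638 3.25
endloop
endfacet
facet normal 0.174 -0.176 -0.969
outer loop
vertex 1.197 -2.916 2.14
vertex 0.64 -2.862 2.03
vertex 1.084 -2.505 2.045
endloop
endfacet
facet normal 0.950 0.289 0.119
outer loop
vertex 1.197 -2.916 2.14
vertex 1.084 -2.505 2.045
vertex 0.977 -2.693 3.36
endloop
endfacet
facet normal 0.951 0.286 0.118
outer loop
vertex 0.977 -2.693 3.36
vertex 1.084 -2.505 2.045
vertex 0.865 -2.282 3.265
endloop
endfacet
facet normal -0.174 0.177 0.969
outer loop
vertex 0.977 -2.693 3.36
vertex 0.865 -2.282 3.265
vertex 0.42 -2.638 3.25
endloop
endfacet
facet normal -0.572 0.158 -0.805
outer loop
vertex -3.3 -0.111 1.13
vertex -1.919 0.668 0.3
vertex -2.732 -1.928 0.37
endloop
endfacet
facet normal -0.772 -0.435 0.464
outer loop
vertex -1.501 -2.268 2.1
vertex -3.3 -0.111 1.13
vertex -2.732 -1.928 0.37
endloop
endfacet
facet normal -0.572 0.158 -0.805
outer loop
vertex -2.732 -1.928 0.37
vertex -1.919 0.668 0.3
vertex -1.351 -1.149 -0.46
endloop
endfacet
facet normal 0.277 -0.886 -0.371
outer loop
vertex -1.351 -1.149 -0.46
vertex -1.501 -2.268 2.1
vertex -2.732 -1.928 0.37
endloop
endfacet
facet normal -0.277 0.886 0.371
outer loop
vertex -3.3 -0.111 1.13
vertex -0.688 0.328 2.03
vertex -1.919 0.668 0.3
endloop
endfacet
facet normal -0.772 -0.435 0.464
outer loop
vertex -2.069 -0.451 2.86
vertex -3.3 -0.111 1.13
vertex -1.501 -2.268 2.1
endloop
endfacet
facet normal -0.277 0.886 0.371
outer loop
vertex -2.069 -0.451 2.86
vertex -0.688 0.328 2.03
vertex -3.3 -0.111 1.13
endloop
endfacet
facet normal 0.772 0.435 -0.464
outer loop
vertex -1.919 0.668 0.3
vertex -0.688 0.328 2.03
vertex -1.351 -1.149 -0.46
endloop
endfacet
facet normal 0.277 -0.886 -0.371
outer loop
vertex -0.12 -1.489 1.27
vertex -1.501 -2.268 2.1
vertex -1.351 -1.149 -0.46
endloop
endfacet
facet normal 0.772 0.435 -0.464
outer loop
vertex -1.351 -1.149 -0.46
vertex -0.688 0.328 2.03
vertex -0.12 -1.489 1.27
endloop
endfacet
facet normal 0.572 -0.158 0.805
outer loop
vertex -0.12 -1.489 1.27
vertex -2.069 -0.451 2.86
vertex -1.501 -2.268 2.1
endloop
endfacet
facet normal 0.572 -0.158 0.805
outer loop
vertex -0.688 0.328 2.03
vertex -2.069 -0.451 2.86
vertex -0.12 -1.489 1.27
endloop
endfacet

endsolid


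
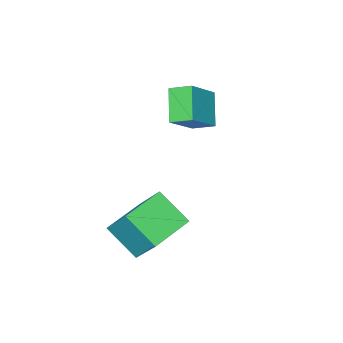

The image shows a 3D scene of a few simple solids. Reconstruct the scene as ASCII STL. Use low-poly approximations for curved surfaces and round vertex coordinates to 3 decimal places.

solid 
facet normal -0.522 -0.564 0.640
outer loop
vertex -2.795 -0.273 2.81
vertex -3.146 0.428 3.141
vertex -3.915 -0.363 1.816
endloop
endfacet
facet normal 0.412 -0.824 -0.389
outer loop
vertex -3.214 0.392 0.959
vertex -2.795 -0.273 2.81
vertex -3.915 -0.363 1.816
endloop
endfacet
facet normal -0.523 -0.563 0.640
outer loop
vertex -3.915 -0.363 1.816
vertex -3.146 0.428 3.141
vertex -4.265 0.338 2.147
endloop
endfacet
facet normal -0.746 -0.060 -0.663
outer loop
vertex -4.265 0.338 2.147
vertex -3.214 0.392 0.959
vertex -3.915 -0.363 1.816
endloop
endfacet
facet normal 0.746 0.060 0.663
outer loop
vertex -2.795 -0.273 2.81
vertex -2.445 1.183 2.284
vertex -3.146 0.428 3.141
endloop
endfacet
facet normal 0.412 -0.824 -0.389
outer loop
vertex -2.095 0.482 1.953
vertex -2.795 -0.273 2.81
vertex -3.214 0.392 0.959
endloop
endfacet
facet normal 0.747 0.060 0.663
outer loop
vertex -2.095 0.482 1.953
vertex -2.445 1.183 2.284
vertex -2.795 -0.273 2.81
endloop
endfacet
facet normal -0.412 0.824 0.389
outer loop
vertex -3.146 0.428 3.141
vertex -2.445 1.183 2.284
vertex -4.265 0.338 2.147
endloop
endfacet
facet normal -0.746 -0.061 -0.663
outer loop
vertex -3.565 1.093 1.29
vertex -3.214 0.392 0.959
vertex -4.265 0.338 2.147
endloop
endfacet
facet normal -0.412 0.824 0.389
outer loop
vertex -4.265 0.338 2.147
vertex -2.445 1.183 2.284
vertex -3.565 1.093 1.29
endloop
endfacet
facet normal 0.523 0.564 -0.640
outer loop
vertex -3.565 1.093 1.29
vertex -2.095 0.482 1.953
vertex -3.214 0.392 0.959
endloop
endfacet
facet normal 0.523 0.563 -0.640
outer loop
vertex -2.445 1.183 2.284
vertex -2.095 0.482 1.953
vertex -3.565 1.093 1.29
endloop
endfacet
facet normal -0.991 -0.074 0.113
outer loop
vertex -0.613 0.692 -1.131
vertex -0.539 1.666 0.161
vertex -0.796 1.837 -1.984
endloop
endfacet
facet normal -0.046 -0.601 -0.798
outer loop
vertex 0.759 1.954 -2.161
vertex -0.613 0.692 -1.131
vertex -0.796 1.837 -1.984
endloop
endfacet
facet normal -0.991 -0.074 0.113
outer loop
vertex -0.796 1.837 -1.984
vertex -0.539 1.666 0.161
vertex -0.722 2.811 -0.692
endloop
endfacet
facet normal -0.127 0.796 -0.592
outer loop
vertex -0.722 2.811 -0.692
vertex 0.759 1.954 -2.161
vertex -0.796 1.837 -1.984
endloop
endfacet
facet normal 0.127 -0.796 0.592
outer loop
vertex -0.613 0.692 -1.131
vertex 1.016 1.783 -0.016
vertex -0.539 1.666 0.161
endloop
endfacet
facet normal -0.046 -0.601 -0.798
outer loop
vertex 0.942 0.809 -1.308
vertex -0.613 0.692 -1.131
vertex 0.759 1.954 -2.161
endloop
endfacet
facet normal 0.127 -0.796 0.592
outer loop
vertex 0.942 0.809 -1.308
vertex 1.016 1.783 -0.016
vertex -0.613 0.692 -1.131
endloop
endfacet
facet normal 0.046 0.601 0.798
outer loop
vertex -0.539 1.666 0.161
vertex 1.016 1.783 -0.016
vertex -0.722 2.811 -0.692
endloop
endfacet
facet normal -0.127 0.796 -0.592
outer loop
vertex 0.833 2.928 -0.869
vertex 0.759 1.954 -2.161
vertex -0.722 2.811 -0.692
endloop
endfacet
facet normal 0.046 0.601 0.798
outer loop
vertex -0.722 2.811 -0.692
vertex 1.016 1.783 -0.016
vertex 0.833 2.928 -0.869
endloop
endfacet
facet normal 0.991 0.074 -0.113
outer loop
vertex 0.833 2.928 -0.869
vertex 0.942 0.809 -1.308
vertex 0.759 1.954 -2.161
endloop
endfacet
facet normal 0.991 0.074 -0.113
outer loop
vertex 1.016 1.783 -0.016
vertex 0.942 0.809 -1.308
vertex 0.833 2.928 -0.869
endloop
endfacet

endsolid


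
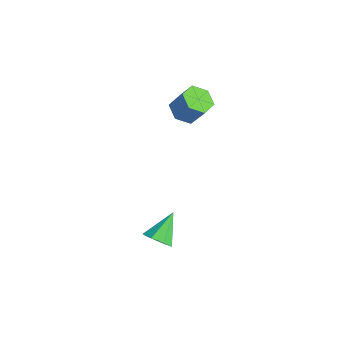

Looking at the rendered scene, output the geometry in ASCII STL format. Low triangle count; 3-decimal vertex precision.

solid 
facet normal 0.394 -0.671 -0.629
outer loop
vertex 2.345 -1.034 -2.806
vertex 2.053 -0.557 -3.498
vertex 2.8 -0.571 -3.015
endloop
endfacet
facet normal 0.416 0.001 0.909
outer loop
vertex 2.345 -1.034 -2.806
vertex 2.8 -0.571 -3.015
vertex 1.327 0.677 -2.342
endloop
endfacet
facet normal 0.394 -0.670 -0.629
outer loop
vertex 2.8 -0.571 -3.015
vertex 2.053 -0.557 -3.498
vertex 2.816 -0.1 -3.507
endloop
endfacet
facet normal 0.678 0.520 0.520
outer loop
vertex 2.8 -0.571 -3.015
vertex 2.816 -0.1 -3.507
vertex 1.327 0.677 -2.342
endloop
endfacet
facet normal 0.394 -0.671 -0.628
outer loop
vertex 2.816 -0.1 -3.507
vertex 2.053 -0.557 -3.498
vertex 2.386 0.103 -3.994
endloop
endfacet
facet normal 0.448 0.894 -0.023
outer loop
vertex 2.816 -0.1 -3.507
vertex 2.386 0.103 -3.994
vertex 1.327 0.677 -2.342
endloop
endfacet
facet normal 0.393 -0.671 -0.629
outer loop
vertex 2.386 0.103 -3.994
vertex 2.053 -0.557 -3.498
vertex 1.76 -0.08 -4.19
endloop
endfacet
facet normal -0.138 0.905 -0.403
outer loop
vertex 2.386 0.103 -3.994
vertex 1.76 -0.08 -4.19
vertex 1.327 0.677 -2.342
endloop
endfacet
facet normal 0.395 -0.670 -0.629
outer loop
vertex 1.76 -0.08 -4.19
vertex 2.053 -0.557 -3.498
vertex 1.306 -0.543 -3.982
endloop
endfacet
facet normal -0.738 0.546 -0.397
outer loop
vertex 1.76 -0.08 -4.19
vertex 1.306 -0.543 -3.982
vertex 1.327 0.677 -2.342
endloop
endfacet
facet normal 0.395 -0.671 -0.628
outer loop
vertex 1.306 -0.543 -3.982
vertex 2.053 -0.557 -3.498
vertex 1.289 -1.014 -3.49
endloop
endfacet
facet normal -1.000 0.028 -0.008
outer loop
vertex 1.306 -0.543 -3.982
vertex 1.289 -1.014 -3.49
vertex 1.327 0.677 -2.342
endloop
endfacet
facet normal 0.394 -0.670 -0.629
outer loop
vertex 1.289 -1.014 -3.49
vertex 2.053 -0.557 -3.498
vertex 1.72 -1.217 -3.003
endloop
endfacet
facet normal -0.769 -0.347 0.536
outer loop
vertex 1.289 -1.014 -3.49
vertex 1.72 -1.217 -3.003
vertex 1.327 0.677 -2.342
endloop
endfacet
facet normal 0.394 -0.670 -0.629
outer loop
vertex 1.72 -1.217 -3.003
vertex 2.053 -0.557 -3.498
vertex 2.345 -1.034 -2.806
endloop
endfacet
facet normal -0.184 -0.358 0.916
outer loop
vertex 1.72 -1.217 -3.003
vertex 2.345 -1.034 -2.806
vertex 1.327 0.677 -2.342
endloop
endfacet
facet normal -0.424 -0.321 -0.847
outer loop
vertex -0.961 2.745 2.289
vertex -1.798 2.779 2.695
vertex -1.468 3.524 2.247
endloop
endfacet
facet normal 0.724 0.442 -0.530
outer loop
vertex -0.961 2.745 2.289
vertex -1.468 3.524 2.247
vertex -0.326 3.228 3.56
endloop
endfacet
facet normal 0.724 0.442 -0.530
outer loop
vertex -0.326 3.228 3.56
vertex -1.468 3.524 2.247
vertex -0.833 4.006 3.517
endloop
endfacet
facet normal 0.423 0.322 0.847
outer loop
vertex -0.326 3.228 3.56
vertex -0.833 4.006 3.517
vertex -1.162 3.261 3.965
endloop
endfacet
facet normal -0.423 -0.322 -0.847
outer loop
vertex -1.468 3.524 2.247
vertex -1.798 2.779 2.695
vertex -2.304 3.558 2.652
endloop
endfacet
facet normal -0.109 0.946 -0.305
outer loop
vertex -1.468 3.524 2.247
vertex -2.304 3.558 2.652
vertex -0.833 4.006 3.517
endloop
endfacet
facet normal -0.109 0.946 -0.304
outer loop
vertex -0.833 4.006 3.517
vertex -2.304 3.558 2.652
vertex -1.669 4.04 3.923
endloop
endfacet
facet normal 0.424 0.322 0.847
outer loop
vertex -0.833 4.006 3.517
vertex -1.669 4.04 3.923
vertex -1.162 3.261 3.965
endloop
endfacet
facet normal -0.423 -0.322 -0.847
outer loop
vertex -2.304 3.558 2.652
vertex -1.798 2.779 2.695
vertex -2.634 2.812 3.1
endloop
endfacet
facet normal -0.834 0.504 0.225
outer loop
vertex -2.304 3.558 2.652
vertex -2.634 2.812 3.1
vertex -1.669 4.04 3.923
endloop
endfacet
facet normal -0.834 0.504 0.225
outer loop
vertex -1.669 4.04 3.923
vertex -2.634 2.812 3.1
vertex -1.999 3.295 4.371
endloop
endfacet
facet normal 0.424 0.321 0.847
outer loop
vertex -1.669 4.04 3.923
vertex -1.999 3.295 4.371
vertex -1.162 3.261 3.965
endloop
endfacet
facet normal -0.423 -0.322 -0.847
outer loop
vertex -2.634 2.812 3.1
vertex -1.798 2.779 2.695
vertex -2.127 2.034 3.143
endloop
endfacet
facet normal -0.724 -0.442 0.530
outer loop
vertex -2.634 2.812 3.1
vertex -2.127 2.034 3.143
vertex -1.999 3.295 4.371
endloop
endfacet
facet normal -0.724 -0.442 0.530
outer loop
vertex -1.999 3.295 4.371
vertex -2.127 2.034 3.143
vertex -1.492 2.516 4.413
endloop
endfacet
facet normal 0.424 0.321 0.847
outer loop
vertex -1.999 3.295 4.371
vertex -1.492 2.516 4.413
vertex -1.162 3.261 3.965
endloop
endfacet
facet normal -0.424 -0.322 -0.847
outer loop
vertex -2.127 2.034 3.143
vertex -1.798 2.779 2.695
vertex -1.291 2.0 2.737
endloop
endfacet
facet normal 0.109 -0.946 0.304
outer loop
vertex -2.127 2.034 3.143
vertex -1.291 2.0 2.737
vertex -1.492 2.516 4.413
endloop
endfacet
facet normal 0.109 -0.946 0.304
outer loop
vertex -1.492 2.516 4.413
vertex -1.291 2.0 2.737
vertex -0.656 2.482 4.008
endloop
endfacet
facet normal 0.423 0.322 0.847
outer loop
vertex -1.492 2.516 4.413
vertex -0.656 2.482 4.008
vertex -1.162 3.261 3.965
endloop
endfacet
facet normal -0.424 -0.321 -0.847
outer loop
vertex -1.291 2.0 2.737
vertex -1.798 2.779 2.695
vertex -0.961 2.745 2.289
endloop
endfacet
facet normal 0.834 -0.505 -0.225
outer loop
vertex -1.291 2.0 2.737
vertex -0.961 2.745 2.289
vertex -0.656 2.482 4.008
endloop
endfacet
facet normal 0.834 -0.504 -0.225
outer loop
vertex -0.656 2.482 4.008
vertex -0.961 2.745 2.289
vertex -0.326 3.228 3.56
endloop
endfacet
facet normal 0.423 0.322 0.847
outer loop
vertex -0.656 2.482 4.008
vertex -0.326 3.228 3.56
vertex -1.162 3.261 3.965
endloop
endfacet

endsolid
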